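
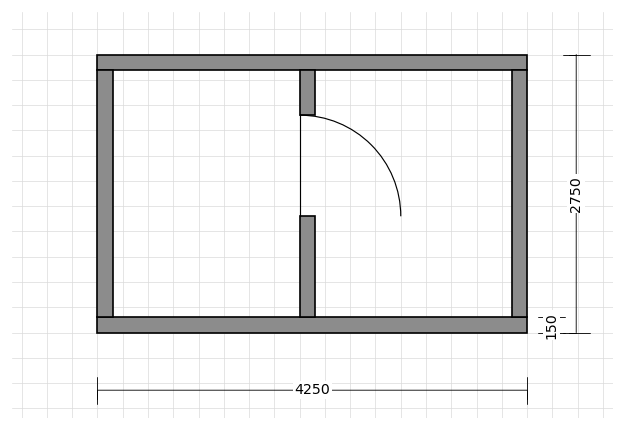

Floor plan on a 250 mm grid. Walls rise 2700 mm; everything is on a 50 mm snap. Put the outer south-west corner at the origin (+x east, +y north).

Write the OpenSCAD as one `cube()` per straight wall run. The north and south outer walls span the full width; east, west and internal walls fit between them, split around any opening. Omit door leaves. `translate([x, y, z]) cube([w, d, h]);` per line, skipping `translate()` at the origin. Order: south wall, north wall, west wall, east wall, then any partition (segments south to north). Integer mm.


cube([4250, 150, 2700]);
translate([0, 2600, 0]) cube([4250, 150, 2700]);
translate([0, 150, 0]) cube([150, 2450, 2700]);
translate([4100, 150, 0]) cube([150, 2450, 2700]);
translate([2000, 150, 0]) cube([150, 1000, 2700]);
translate([2000, 2150, 0]) cube([150, 450, 2700]);


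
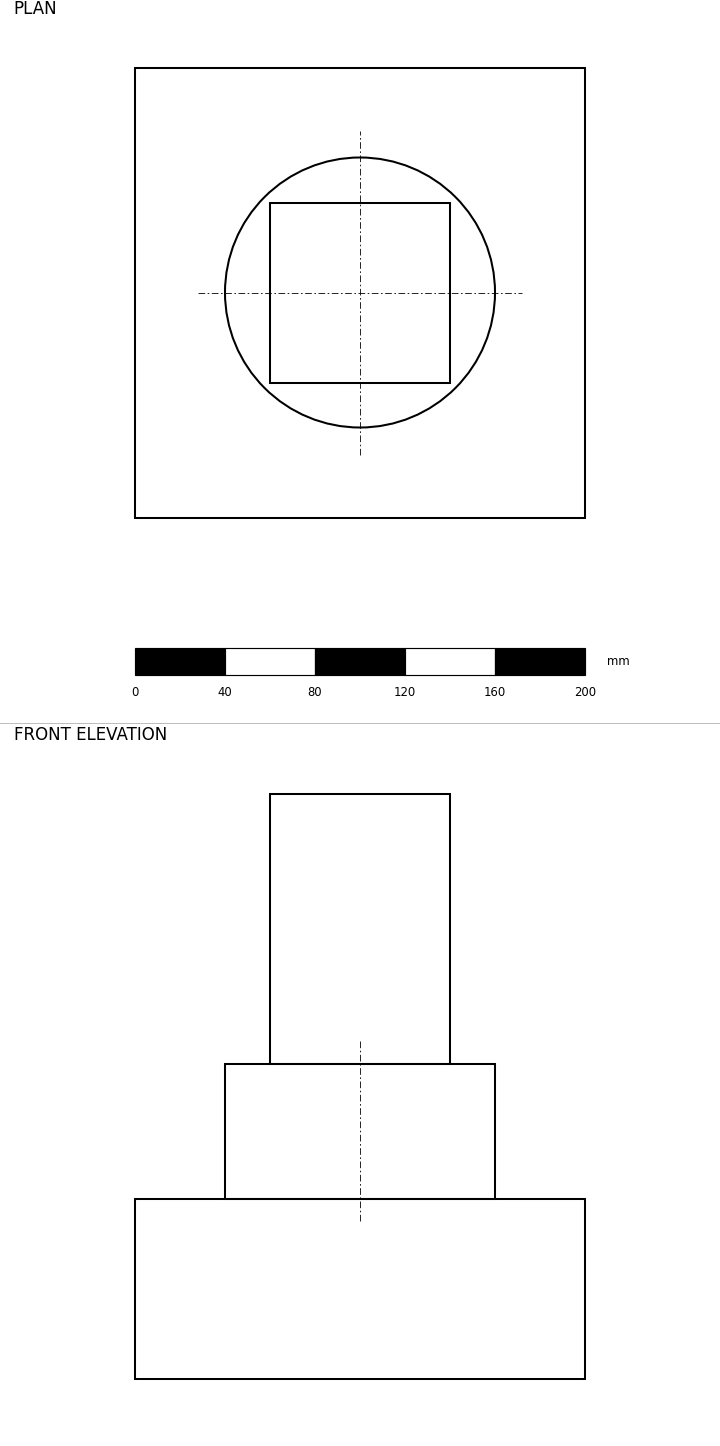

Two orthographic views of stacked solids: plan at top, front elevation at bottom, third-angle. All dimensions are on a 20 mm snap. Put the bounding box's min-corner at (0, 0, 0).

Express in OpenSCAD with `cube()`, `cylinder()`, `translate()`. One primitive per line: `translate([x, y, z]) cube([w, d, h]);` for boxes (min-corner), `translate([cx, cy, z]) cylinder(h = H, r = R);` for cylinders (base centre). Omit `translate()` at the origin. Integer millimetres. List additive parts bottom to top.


cube([200, 200, 80]);
translate([100, 100, 80]) cylinder(h = 60, r = 60);
translate([60, 60, 140]) cube([80, 80, 120]);


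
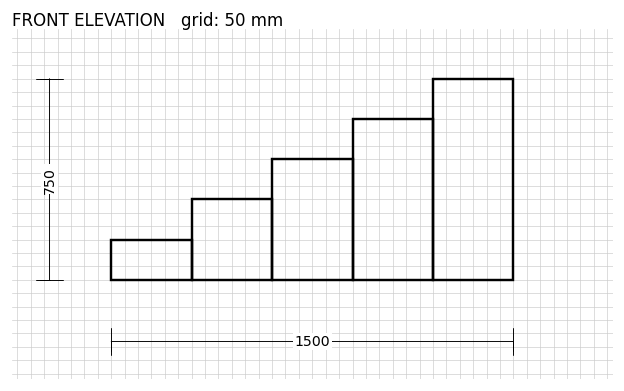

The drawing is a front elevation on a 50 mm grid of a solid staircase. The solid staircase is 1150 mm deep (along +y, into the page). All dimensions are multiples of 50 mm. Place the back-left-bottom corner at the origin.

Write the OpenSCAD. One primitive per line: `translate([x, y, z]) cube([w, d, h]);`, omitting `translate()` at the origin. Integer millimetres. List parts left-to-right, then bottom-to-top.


cube([300, 1150, 150]);
translate([300, 0, 0]) cube([300, 1150, 300]);
translate([600, 0, 0]) cube([300, 1150, 450]);
translate([900, 0, 0]) cube([300, 1150, 600]);
translate([1200, 0, 0]) cube([300, 1150, 750]);


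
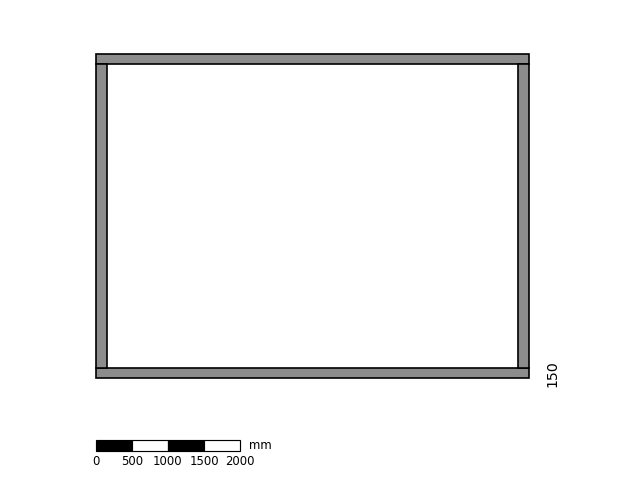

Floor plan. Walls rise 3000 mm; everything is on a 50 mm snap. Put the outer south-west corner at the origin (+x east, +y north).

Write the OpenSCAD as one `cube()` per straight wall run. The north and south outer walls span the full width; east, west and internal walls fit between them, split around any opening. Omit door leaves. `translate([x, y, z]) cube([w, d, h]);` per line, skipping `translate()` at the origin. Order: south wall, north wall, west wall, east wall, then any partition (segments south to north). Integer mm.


cube([6000, 150, 3000]);
translate([0, 4350, 0]) cube([6000, 150, 3000]);
translate([0, 150, 0]) cube([150, 4200, 3000]);
translate([5850, 150, 0]) cube([150, 4200, 3000]);


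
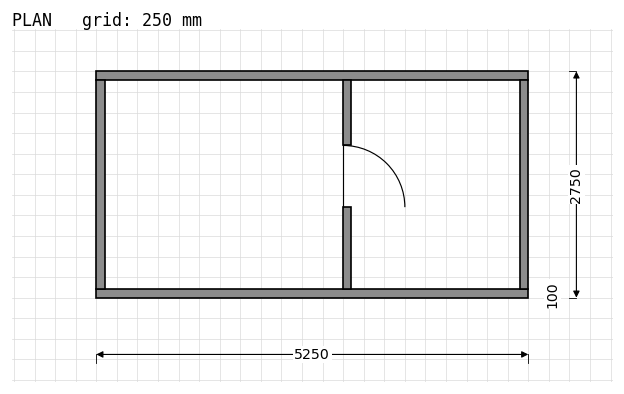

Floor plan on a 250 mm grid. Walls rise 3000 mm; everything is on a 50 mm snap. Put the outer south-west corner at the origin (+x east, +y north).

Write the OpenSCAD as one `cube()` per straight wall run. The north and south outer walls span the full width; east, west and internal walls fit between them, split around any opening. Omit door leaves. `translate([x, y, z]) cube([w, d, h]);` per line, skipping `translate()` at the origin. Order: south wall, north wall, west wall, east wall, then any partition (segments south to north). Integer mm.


cube([5250, 100, 3000]);
translate([0, 2650, 0]) cube([5250, 100, 3000]);
translate([0, 100, 0]) cube([100, 2550, 3000]);
translate([5150, 100, 0]) cube([100, 2550, 3000]);
translate([3000, 100, 0]) cube([100, 1000, 3000]);
translate([3000, 1850, 0]) cube([100, 800, 3000]);


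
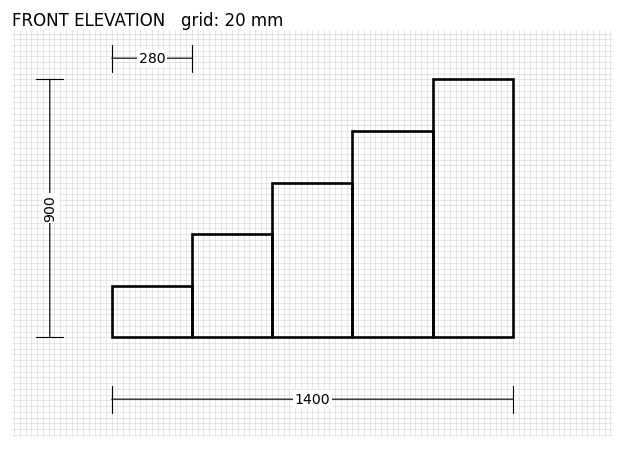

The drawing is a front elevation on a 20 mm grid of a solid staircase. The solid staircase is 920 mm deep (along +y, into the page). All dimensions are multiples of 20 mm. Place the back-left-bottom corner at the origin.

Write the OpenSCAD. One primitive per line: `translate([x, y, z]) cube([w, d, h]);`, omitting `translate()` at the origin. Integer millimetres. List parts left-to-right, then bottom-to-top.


cube([280, 920, 180]);
translate([280, 0, 0]) cube([280, 920, 360]);
translate([560, 0, 0]) cube([280, 920, 540]);
translate([840, 0, 0]) cube([280, 920, 720]);
translate([1120, 0, 0]) cube([280, 920, 900]);


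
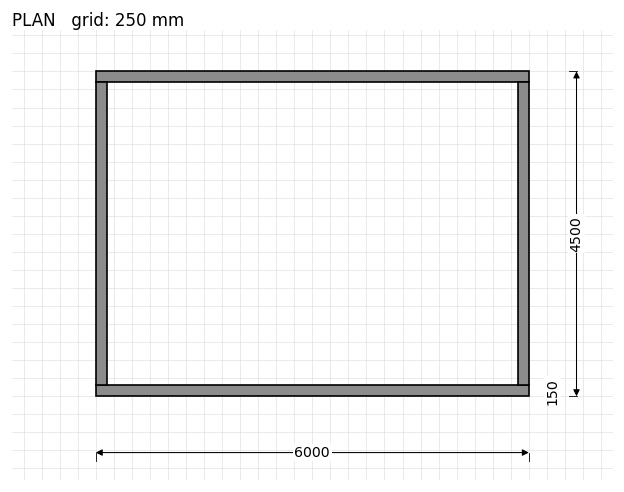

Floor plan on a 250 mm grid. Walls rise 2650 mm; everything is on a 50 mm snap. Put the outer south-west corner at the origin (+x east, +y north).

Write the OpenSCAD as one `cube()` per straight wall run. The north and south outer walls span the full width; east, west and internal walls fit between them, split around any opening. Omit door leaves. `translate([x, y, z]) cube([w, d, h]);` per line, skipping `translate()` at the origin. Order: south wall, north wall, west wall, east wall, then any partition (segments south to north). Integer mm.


cube([6000, 150, 2650]);
translate([0, 4350, 0]) cube([6000, 150, 2650]);
translate([0, 150, 0]) cube([150, 4200, 2650]);
translate([5850, 150, 0]) cube([150, 4200, 2650]);


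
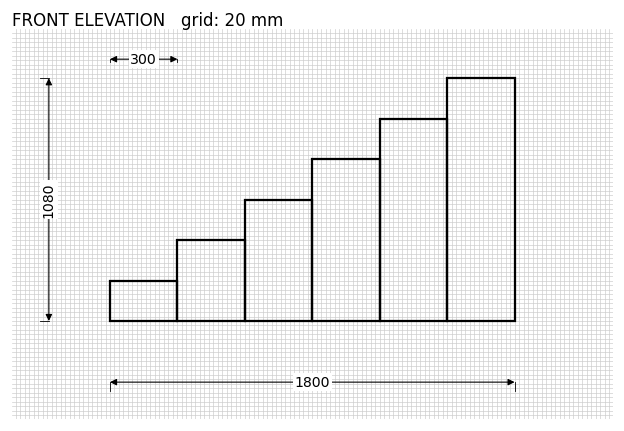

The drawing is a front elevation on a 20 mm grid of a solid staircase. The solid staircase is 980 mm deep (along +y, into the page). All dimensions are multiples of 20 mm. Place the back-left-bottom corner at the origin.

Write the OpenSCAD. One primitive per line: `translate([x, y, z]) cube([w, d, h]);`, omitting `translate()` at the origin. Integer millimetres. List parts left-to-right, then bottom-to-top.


cube([300, 980, 180]);
translate([300, 0, 0]) cube([300, 980, 360]);
translate([600, 0, 0]) cube([300, 980, 540]);
translate([900, 0, 0]) cube([300, 980, 720]);
translate([1200, 0, 0]) cube([300, 980, 900]);
translate([1500, 0, 0]) cube([300, 980, 1080]);


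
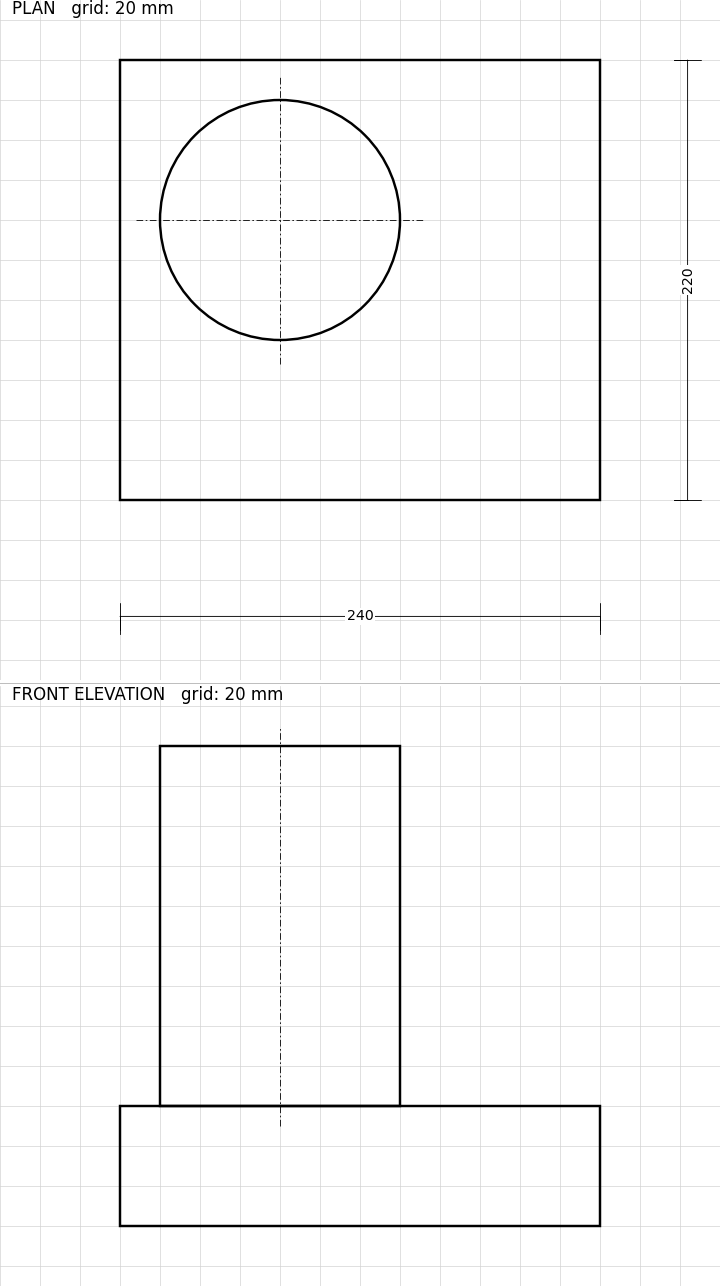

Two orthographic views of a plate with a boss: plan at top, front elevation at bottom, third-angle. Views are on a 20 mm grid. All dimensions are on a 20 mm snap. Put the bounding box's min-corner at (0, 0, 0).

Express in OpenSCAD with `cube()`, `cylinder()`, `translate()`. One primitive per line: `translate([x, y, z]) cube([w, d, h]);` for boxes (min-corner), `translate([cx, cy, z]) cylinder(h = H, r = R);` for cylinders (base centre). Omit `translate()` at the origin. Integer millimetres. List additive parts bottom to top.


cube([240, 220, 60]);
translate([80, 140, 60]) cylinder(h = 180, r = 60);


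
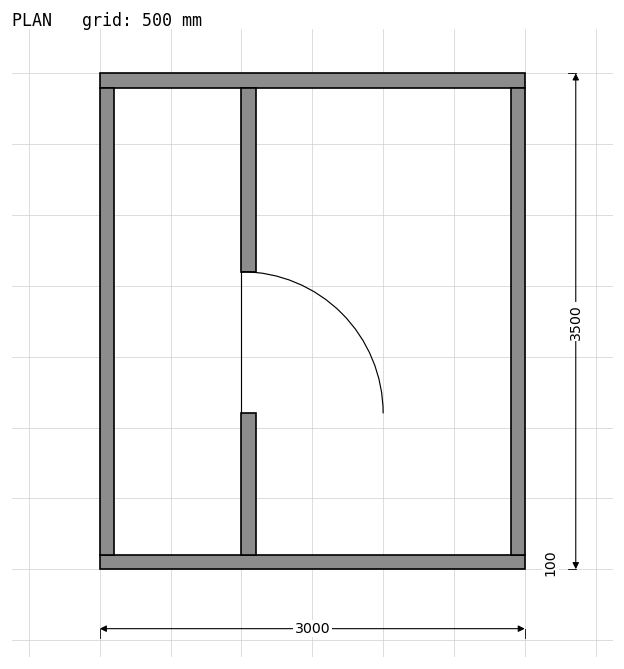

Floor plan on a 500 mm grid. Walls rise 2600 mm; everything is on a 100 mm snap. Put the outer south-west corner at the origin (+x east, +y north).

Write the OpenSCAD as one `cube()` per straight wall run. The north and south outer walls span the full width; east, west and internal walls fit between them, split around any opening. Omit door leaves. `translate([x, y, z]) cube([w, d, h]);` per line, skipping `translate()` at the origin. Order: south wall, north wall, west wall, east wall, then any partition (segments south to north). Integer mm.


cube([3000, 100, 2600]);
translate([0, 3400, 0]) cube([3000, 100, 2600]);
translate([0, 100, 0]) cube([100, 3300, 2600]);
translate([2900, 100, 0]) cube([100, 3300, 2600]);
translate([1000, 100, 0]) cube([100, 1000, 2600]);
translate([1000, 2100, 0]) cube([100, 1300, 2600]);


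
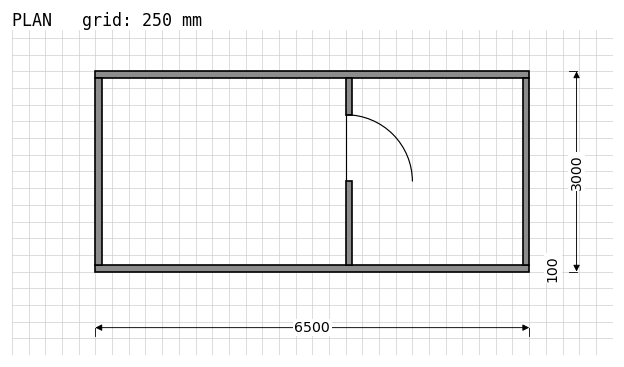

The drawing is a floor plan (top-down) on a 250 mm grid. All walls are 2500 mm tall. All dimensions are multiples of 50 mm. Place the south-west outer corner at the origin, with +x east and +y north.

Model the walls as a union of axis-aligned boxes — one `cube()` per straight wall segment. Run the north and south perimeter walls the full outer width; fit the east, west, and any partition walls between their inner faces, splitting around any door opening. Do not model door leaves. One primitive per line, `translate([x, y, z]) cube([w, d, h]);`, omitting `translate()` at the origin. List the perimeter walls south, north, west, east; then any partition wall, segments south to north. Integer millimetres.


cube([6500, 100, 2500]);
translate([0, 2900, 0]) cube([6500, 100, 2500]);
translate([0, 100, 0]) cube([100, 2800, 2500]);
translate([6400, 100, 0]) cube([100, 2800, 2500]);
translate([3750, 100, 0]) cube([100, 1250, 2500]);
translate([3750, 2350, 0]) cube([100, 550, 2500]);


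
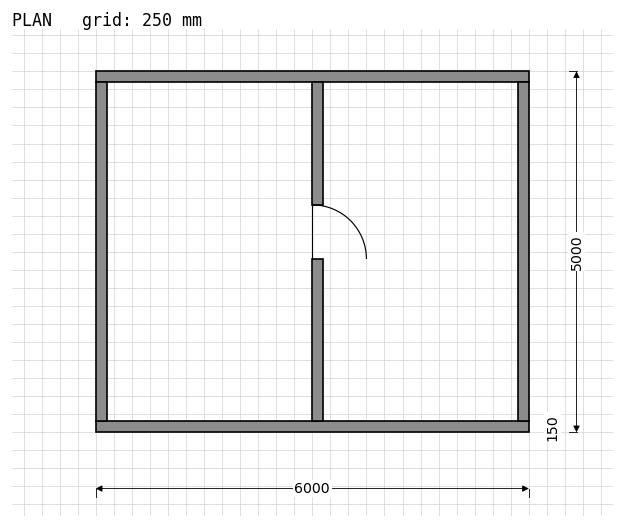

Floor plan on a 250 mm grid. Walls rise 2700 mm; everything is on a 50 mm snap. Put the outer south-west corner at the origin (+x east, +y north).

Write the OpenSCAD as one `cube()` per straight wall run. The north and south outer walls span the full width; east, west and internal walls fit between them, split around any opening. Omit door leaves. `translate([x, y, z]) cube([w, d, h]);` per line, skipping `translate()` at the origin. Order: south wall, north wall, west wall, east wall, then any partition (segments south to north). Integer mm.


cube([6000, 150, 2700]);
translate([0, 4850, 0]) cube([6000, 150, 2700]);
translate([0, 150, 0]) cube([150, 4700, 2700]);
translate([5850, 150, 0]) cube([150, 4700, 2700]);
translate([3000, 150, 0]) cube([150, 2250, 2700]);
translate([3000, 3150, 0]) cube([150, 1700, 2700]);


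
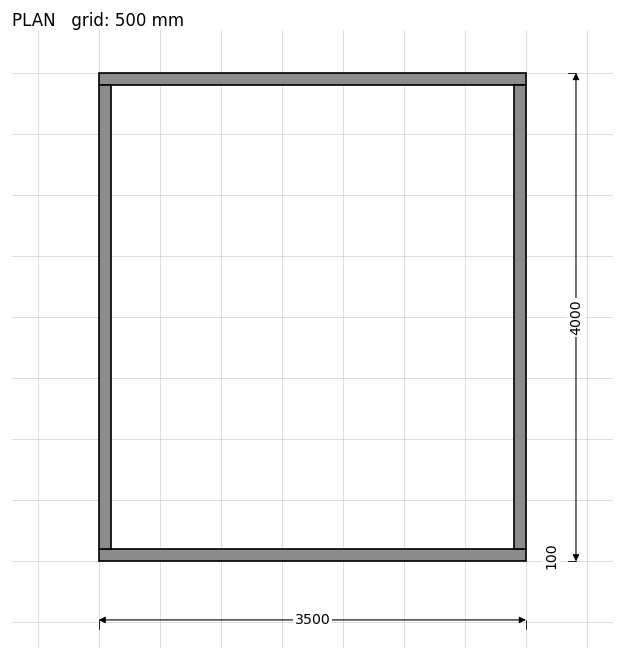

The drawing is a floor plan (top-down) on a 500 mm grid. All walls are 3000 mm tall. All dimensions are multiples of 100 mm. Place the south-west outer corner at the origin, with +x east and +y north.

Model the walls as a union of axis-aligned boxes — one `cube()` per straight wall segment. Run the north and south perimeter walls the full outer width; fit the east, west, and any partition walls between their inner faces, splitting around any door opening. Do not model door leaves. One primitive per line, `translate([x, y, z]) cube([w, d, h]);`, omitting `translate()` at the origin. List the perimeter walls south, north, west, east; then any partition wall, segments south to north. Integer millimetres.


cube([3500, 100, 3000]);
translate([0, 3900, 0]) cube([3500, 100, 3000]);
translate([0, 100, 0]) cube([100, 3800, 3000]);
translate([3400, 100, 0]) cube([100, 3800, 3000]);


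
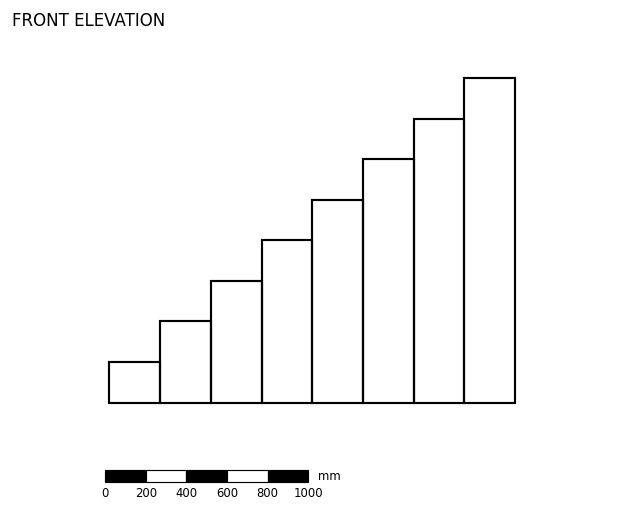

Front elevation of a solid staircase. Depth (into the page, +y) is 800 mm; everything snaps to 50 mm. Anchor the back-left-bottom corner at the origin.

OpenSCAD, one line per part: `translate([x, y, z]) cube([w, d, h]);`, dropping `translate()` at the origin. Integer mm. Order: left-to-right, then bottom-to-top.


cube([250, 800, 200]);
translate([250, 0, 0]) cube([250, 800, 400]);
translate([500, 0, 0]) cube([250, 800, 600]);
translate([750, 0, 0]) cube([250, 800, 800]);
translate([1000, 0, 0]) cube([250, 800, 1000]);
translate([1250, 0, 0]) cube([250, 800, 1200]);
translate([1500, 0, 0]) cube([250, 800, 1400]);
translate([1750, 0, 0]) cube([250, 800, 1600]);


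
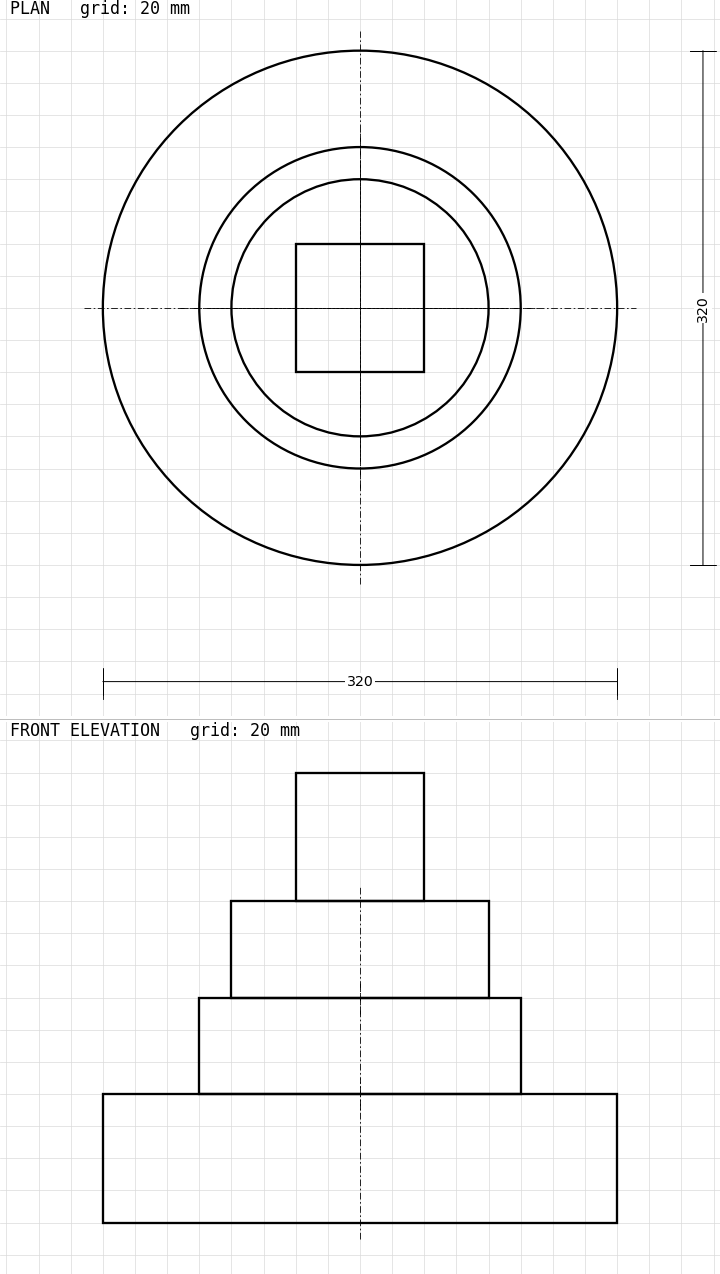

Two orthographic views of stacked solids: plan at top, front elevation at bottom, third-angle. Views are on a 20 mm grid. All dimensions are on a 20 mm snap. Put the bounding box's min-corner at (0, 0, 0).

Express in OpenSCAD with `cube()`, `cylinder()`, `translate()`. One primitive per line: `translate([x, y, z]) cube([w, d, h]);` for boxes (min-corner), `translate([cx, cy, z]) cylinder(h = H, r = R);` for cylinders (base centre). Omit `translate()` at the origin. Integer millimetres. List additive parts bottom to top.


translate([160, 160, 0]) cylinder(h = 80, r = 160);
translate([160, 160, 80]) cylinder(h = 60, r = 100);
translate([160, 160, 140]) cylinder(h = 60, r = 80);
translate([120, 120, 200]) cube([80, 80, 80]);


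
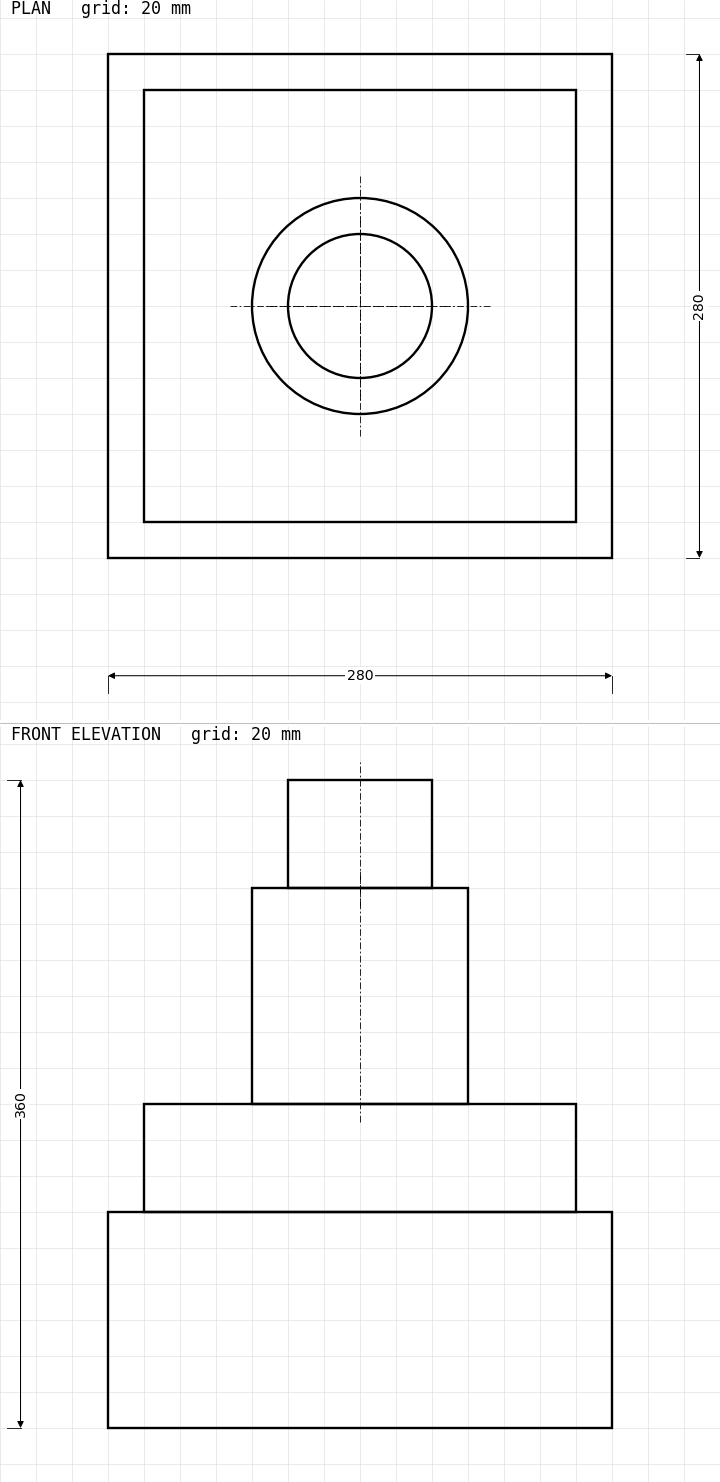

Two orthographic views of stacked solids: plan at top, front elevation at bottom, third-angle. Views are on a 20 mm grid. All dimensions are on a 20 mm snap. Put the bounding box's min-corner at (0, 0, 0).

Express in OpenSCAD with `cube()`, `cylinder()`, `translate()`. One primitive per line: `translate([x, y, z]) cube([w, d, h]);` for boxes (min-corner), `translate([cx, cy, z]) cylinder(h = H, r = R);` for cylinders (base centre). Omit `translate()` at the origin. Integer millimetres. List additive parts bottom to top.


cube([280, 280, 120]);
translate([20, 20, 120]) cube([240, 240, 60]);
translate([140, 140, 180]) cylinder(h = 120, r = 60);
translate([140, 140, 300]) cylinder(h = 60, r = 40);


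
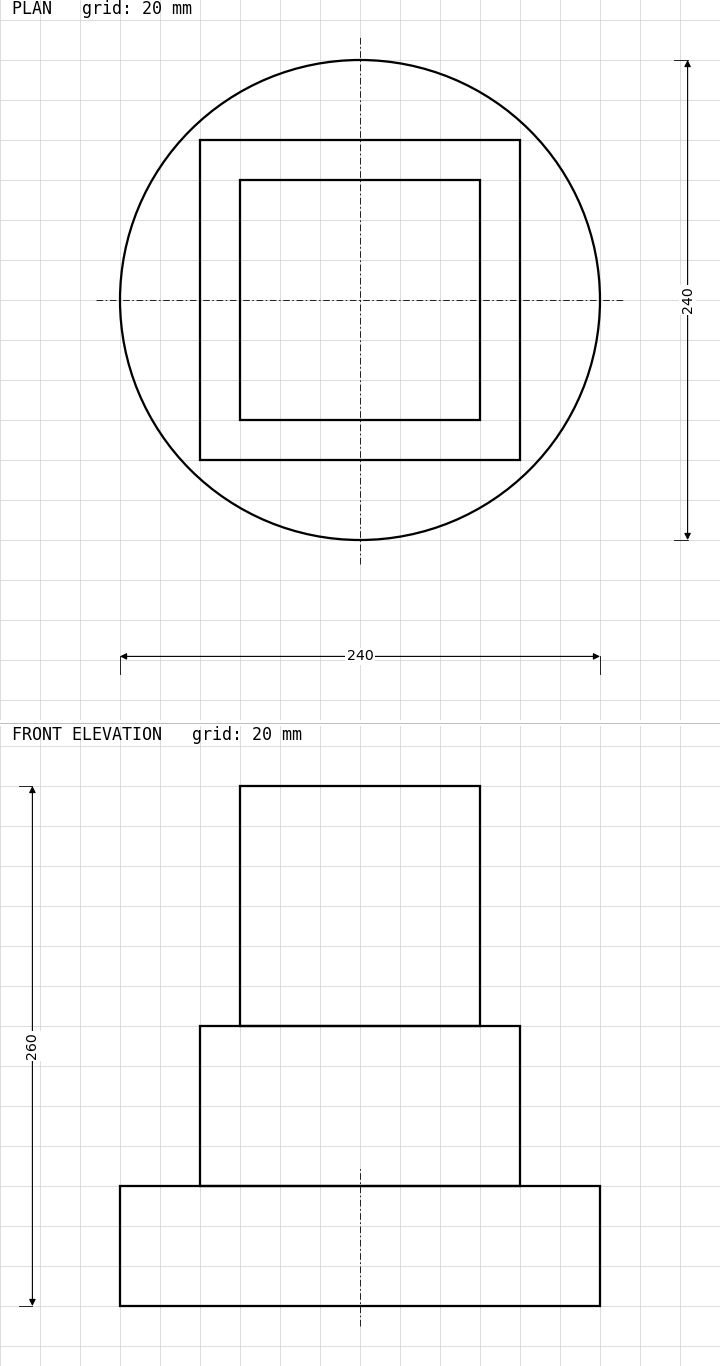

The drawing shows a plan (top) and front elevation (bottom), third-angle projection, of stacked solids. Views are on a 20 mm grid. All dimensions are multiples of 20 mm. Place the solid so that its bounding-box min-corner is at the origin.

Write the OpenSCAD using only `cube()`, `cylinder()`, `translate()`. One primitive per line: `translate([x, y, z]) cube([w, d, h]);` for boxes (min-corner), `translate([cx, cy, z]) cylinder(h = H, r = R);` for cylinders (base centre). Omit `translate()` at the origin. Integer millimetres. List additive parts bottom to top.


translate([120, 120, 0]) cylinder(h = 60, r = 120);
translate([40, 40, 60]) cube([160, 160, 80]);
translate([60, 60, 140]) cube([120, 120, 120]);


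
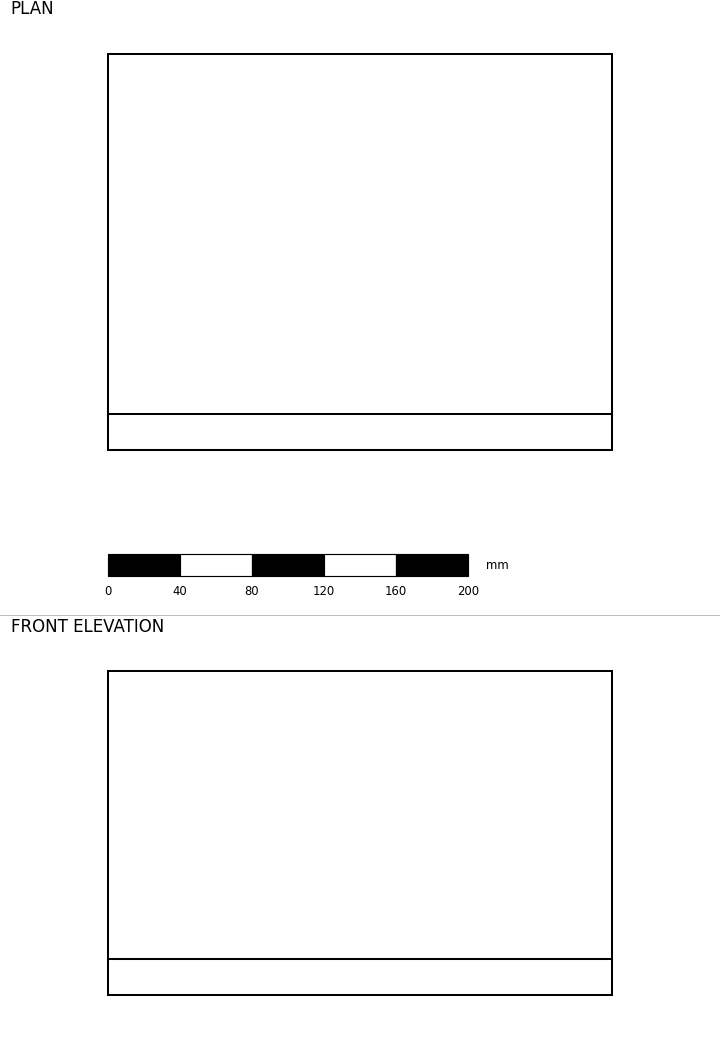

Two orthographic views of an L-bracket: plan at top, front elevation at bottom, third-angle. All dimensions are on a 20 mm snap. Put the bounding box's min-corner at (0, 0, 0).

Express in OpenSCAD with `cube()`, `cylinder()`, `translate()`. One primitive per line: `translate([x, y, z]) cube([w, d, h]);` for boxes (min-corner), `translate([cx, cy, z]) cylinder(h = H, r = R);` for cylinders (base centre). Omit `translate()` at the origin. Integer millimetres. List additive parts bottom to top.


cube([280, 220, 20]);
translate([0, 0, 20]) cube([280, 20, 160]);


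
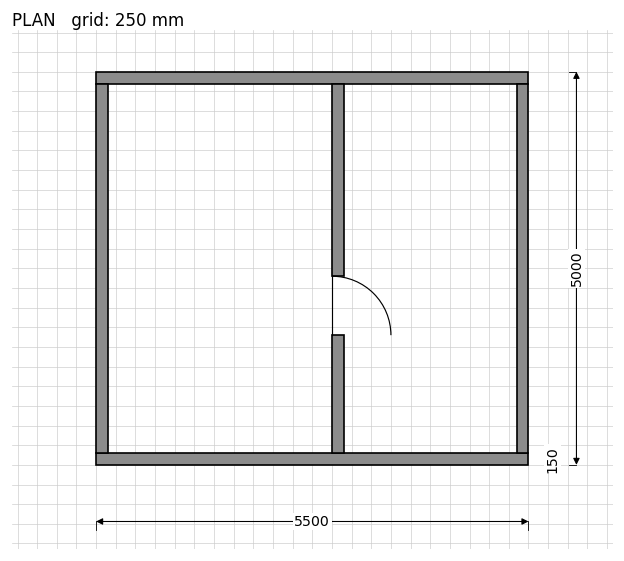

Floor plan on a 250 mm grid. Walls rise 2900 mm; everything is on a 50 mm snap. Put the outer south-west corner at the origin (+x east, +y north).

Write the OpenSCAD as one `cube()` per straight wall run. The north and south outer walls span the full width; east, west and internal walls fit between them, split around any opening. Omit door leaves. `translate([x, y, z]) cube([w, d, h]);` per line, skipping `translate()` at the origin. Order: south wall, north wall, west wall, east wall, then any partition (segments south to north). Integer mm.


cube([5500, 150, 2900]);
translate([0, 4850, 0]) cube([5500, 150, 2900]);
translate([0, 150, 0]) cube([150, 4700, 2900]);
translate([5350, 150, 0]) cube([150, 4700, 2900]);
translate([3000, 150, 0]) cube([150, 1500, 2900]);
translate([3000, 2400, 0]) cube([150, 2450, 2900]);


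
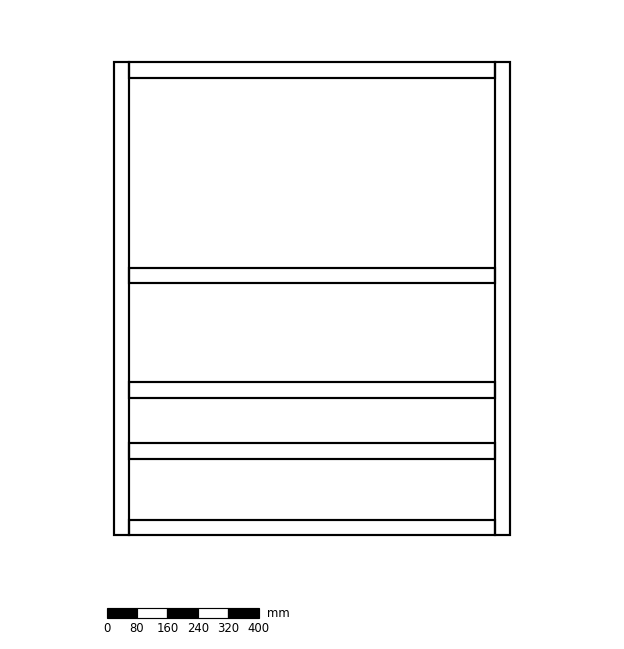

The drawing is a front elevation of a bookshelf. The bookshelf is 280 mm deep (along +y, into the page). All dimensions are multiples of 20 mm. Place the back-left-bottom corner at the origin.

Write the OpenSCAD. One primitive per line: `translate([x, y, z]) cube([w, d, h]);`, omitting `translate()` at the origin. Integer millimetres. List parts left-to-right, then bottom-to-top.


cube([40, 280, 1240]);
translate([40, 0, 0]) cube([960, 280, 40]);
translate([40, 0, 200]) cube([960, 280, 40]);
translate([40, 0, 360]) cube([960, 280, 40]);
translate([40, 0, 660]) cube([960, 280, 40]);
translate([40, 0, 1200]) cube([960, 280, 40]);
translate([1000, 0, 0]) cube([40, 280, 1240]);


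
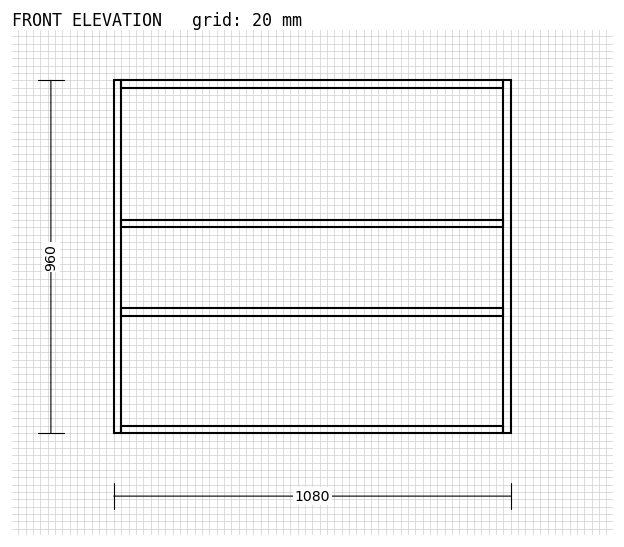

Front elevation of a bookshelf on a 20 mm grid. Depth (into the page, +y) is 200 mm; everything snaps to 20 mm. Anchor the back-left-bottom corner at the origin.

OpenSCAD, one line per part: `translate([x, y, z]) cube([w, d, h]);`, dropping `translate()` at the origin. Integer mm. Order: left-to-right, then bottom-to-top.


cube([20, 200, 960]);
translate([20, 0, 0]) cube([1040, 200, 20]);
translate([20, 0, 320]) cube([1040, 200, 20]);
translate([20, 0, 560]) cube([1040, 200, 20]);
translate([20, 0, 940]) cube([1040, 200, 20]);
translate([1060, 0, 0]) cube([20, 200, 960]);


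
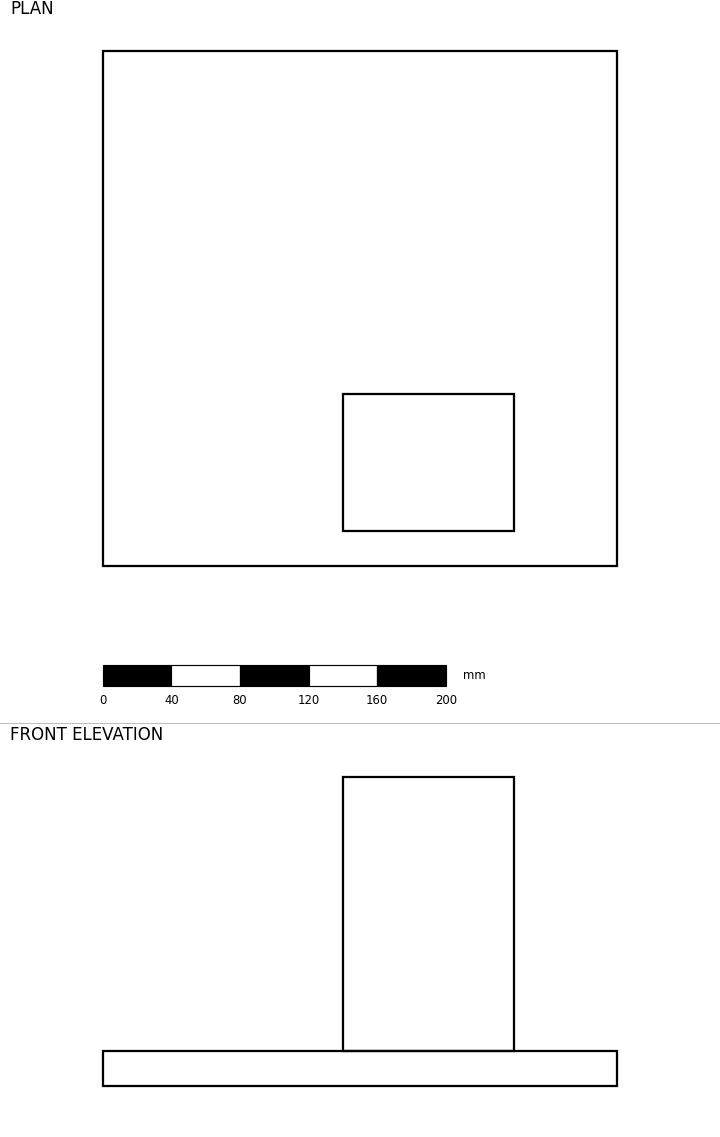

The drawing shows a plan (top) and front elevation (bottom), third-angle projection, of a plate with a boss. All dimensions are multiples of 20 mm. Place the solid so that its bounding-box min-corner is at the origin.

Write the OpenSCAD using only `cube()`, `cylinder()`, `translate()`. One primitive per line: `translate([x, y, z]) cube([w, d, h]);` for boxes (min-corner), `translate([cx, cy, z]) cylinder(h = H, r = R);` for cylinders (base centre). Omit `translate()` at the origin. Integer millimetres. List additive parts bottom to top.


cube([300, 300, 20]);
translate([140, 20, 20]) cube([100, 80, 160]);


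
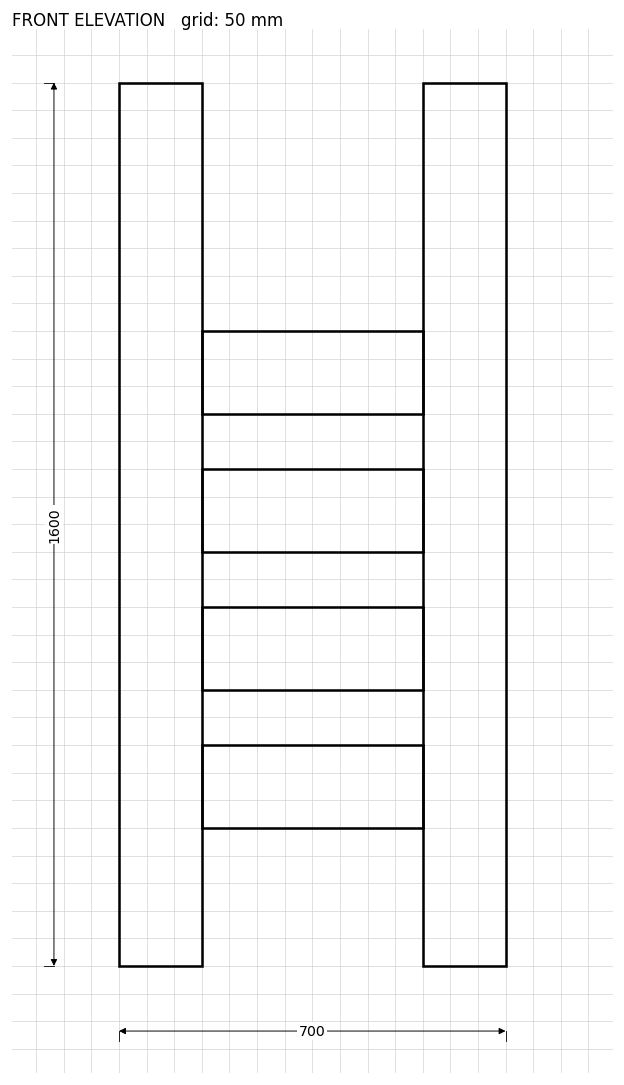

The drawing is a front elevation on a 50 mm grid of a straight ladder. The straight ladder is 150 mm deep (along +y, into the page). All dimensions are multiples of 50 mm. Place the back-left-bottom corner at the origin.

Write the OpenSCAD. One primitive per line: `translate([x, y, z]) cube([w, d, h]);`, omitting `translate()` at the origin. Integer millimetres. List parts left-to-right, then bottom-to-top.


cube([150, 150, 1600]);
translate([150, 0, 250]) cube([400, 150, 150]);
translate([150, 0, 500]) cube([400, 150, 150]);
translate([150, 0, 750]) cube([400, 150, 150]);
translate([150, 0, 1000]) cube([400, 150, 150]);
translate([550, 0, 0]) cube([150, 150, 1600]);


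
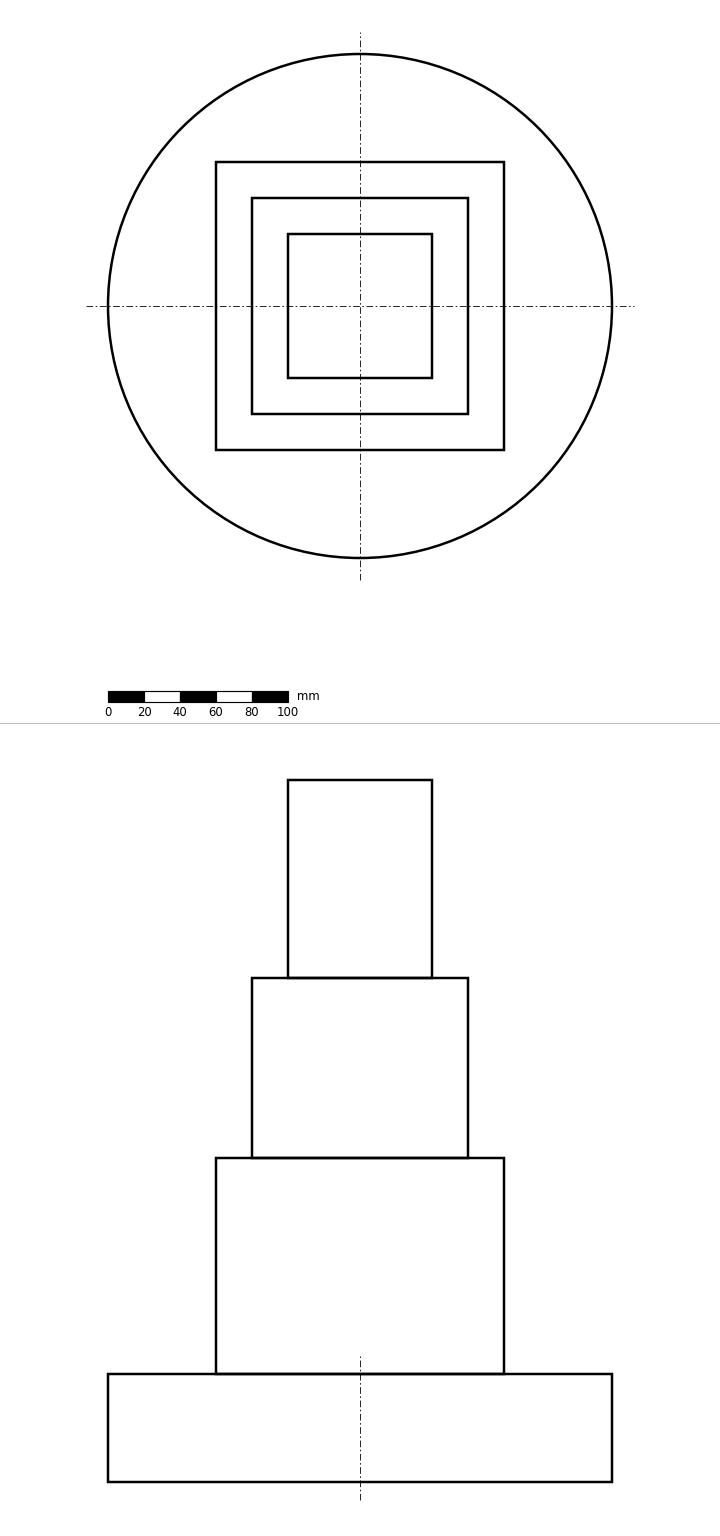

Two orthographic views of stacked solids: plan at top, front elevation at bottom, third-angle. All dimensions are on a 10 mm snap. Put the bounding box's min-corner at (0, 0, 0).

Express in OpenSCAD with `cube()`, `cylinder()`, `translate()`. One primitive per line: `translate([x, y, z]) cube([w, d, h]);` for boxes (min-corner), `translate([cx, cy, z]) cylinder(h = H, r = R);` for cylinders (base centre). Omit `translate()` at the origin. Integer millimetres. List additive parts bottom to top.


translate([140, 140, 0]) cylinder(h = 60, r = 140);
translate([60, 60, 60]) cube([160, 160, 120]);
translate([80, 80, 180]) cube([120, 120, 100]);
translate([100, 100, 280]) cube([80, 80, 110]);


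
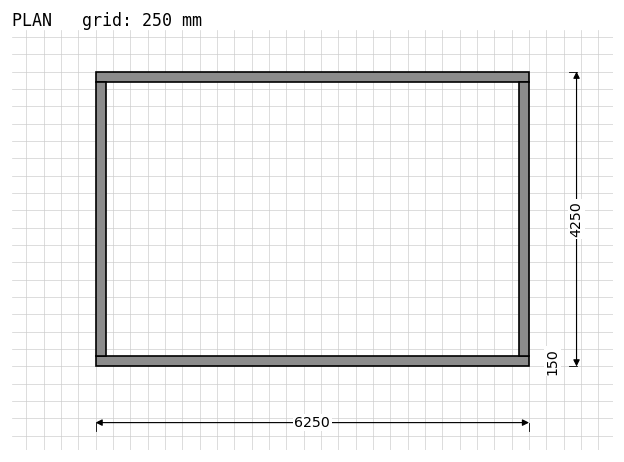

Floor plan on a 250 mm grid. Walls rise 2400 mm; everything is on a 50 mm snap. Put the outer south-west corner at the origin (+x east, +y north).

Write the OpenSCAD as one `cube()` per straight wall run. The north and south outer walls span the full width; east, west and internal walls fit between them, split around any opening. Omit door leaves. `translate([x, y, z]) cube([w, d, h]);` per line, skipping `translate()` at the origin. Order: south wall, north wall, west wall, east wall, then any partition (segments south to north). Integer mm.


cube([6250, 150, 2400]);
translate([0, 4100, 0]) cube([6250, 150, 2400]);
translate([0, 150, 0]) cube([150, 3950, 2400]);
translate([6100, 150, 0]) cube([150, 3950, 2400]);


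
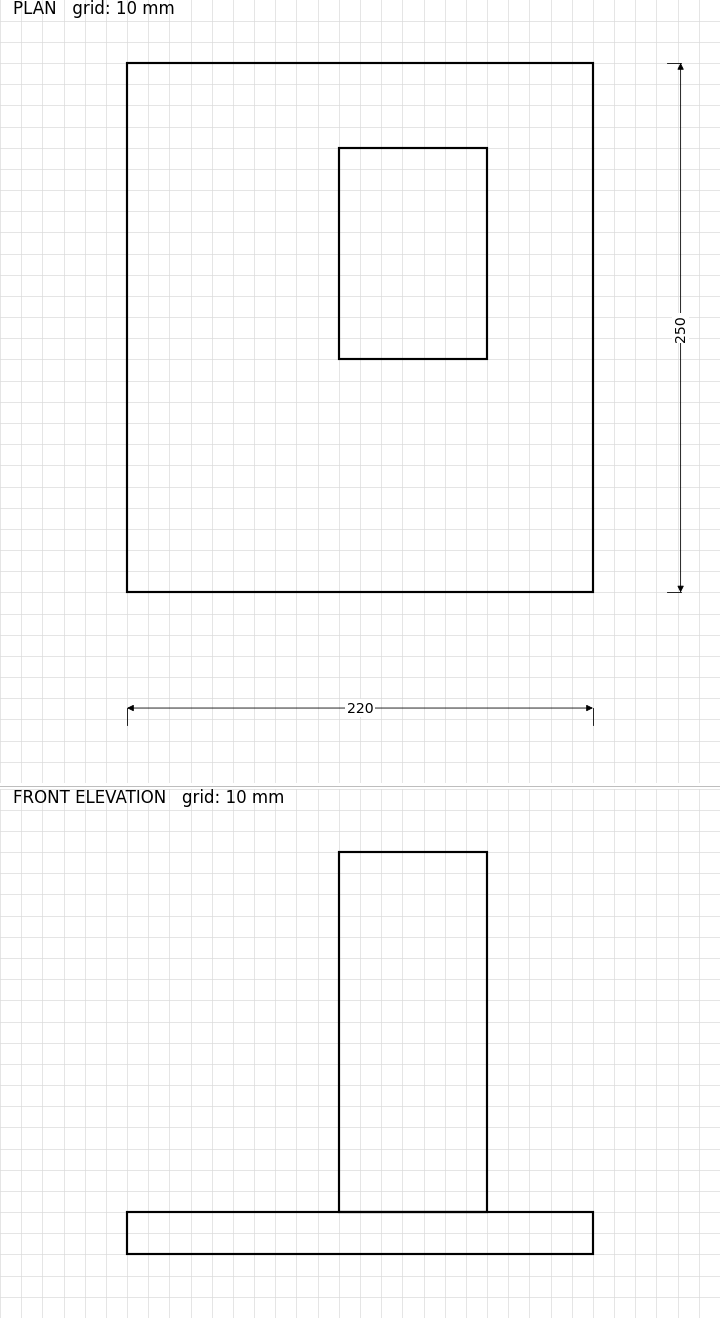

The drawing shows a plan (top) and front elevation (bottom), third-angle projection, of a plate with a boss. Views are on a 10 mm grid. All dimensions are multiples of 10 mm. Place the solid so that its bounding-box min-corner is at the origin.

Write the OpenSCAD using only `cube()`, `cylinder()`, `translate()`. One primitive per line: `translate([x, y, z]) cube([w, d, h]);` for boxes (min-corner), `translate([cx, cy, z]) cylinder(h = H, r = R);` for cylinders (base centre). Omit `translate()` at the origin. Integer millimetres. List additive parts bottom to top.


cube([220, 250, 20]);
translate([100, 110, 20]) cube([70, 100, 170]);


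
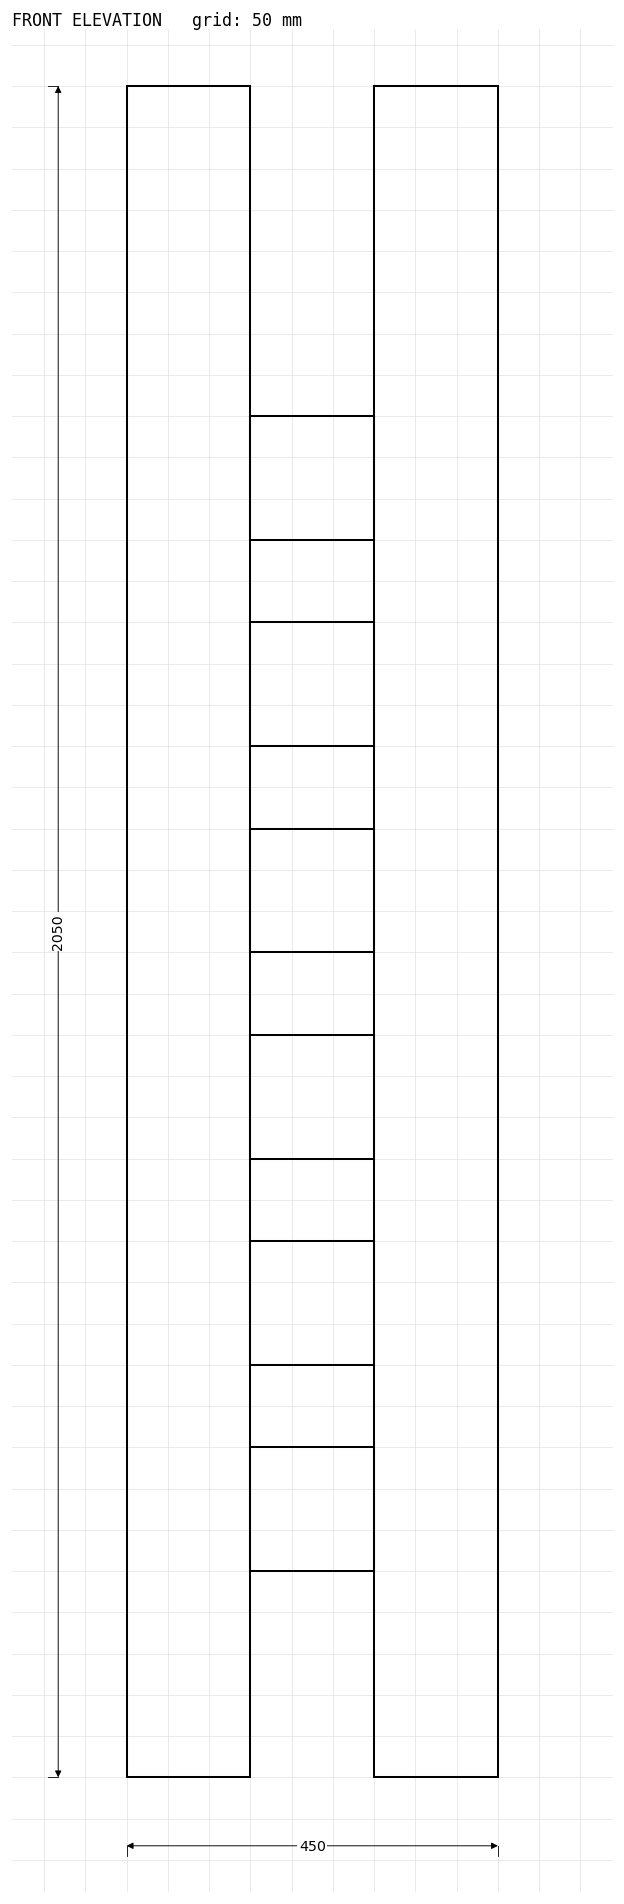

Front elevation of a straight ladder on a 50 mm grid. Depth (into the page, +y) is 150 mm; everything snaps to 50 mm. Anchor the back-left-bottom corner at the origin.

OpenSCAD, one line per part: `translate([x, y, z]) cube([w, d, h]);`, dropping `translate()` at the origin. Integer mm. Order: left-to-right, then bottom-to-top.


cube([150, 150, 2050]);
translate([150, 0, 250]) cube([150, 150, 150]);
translate([150, 0, 500]) cube([150, 150, 150]);
translate([150, 0, 750]) cube([150, 150, 150]);
translate([150, 0, 1000]) cube([150, 150, 150]);
translate([150, 0, 1250]) cube([150, 150, 150]);
translate([150, 0, 1500]) cube([150, 150, 150]);
translate([300, 0, 0]) cube([150, 150, 2050]);


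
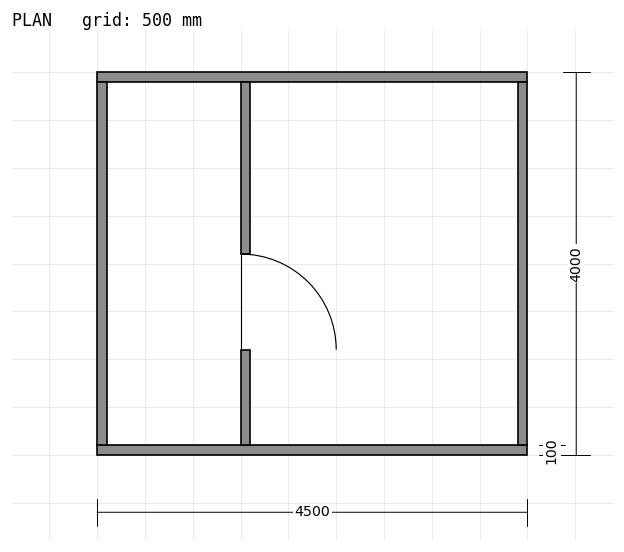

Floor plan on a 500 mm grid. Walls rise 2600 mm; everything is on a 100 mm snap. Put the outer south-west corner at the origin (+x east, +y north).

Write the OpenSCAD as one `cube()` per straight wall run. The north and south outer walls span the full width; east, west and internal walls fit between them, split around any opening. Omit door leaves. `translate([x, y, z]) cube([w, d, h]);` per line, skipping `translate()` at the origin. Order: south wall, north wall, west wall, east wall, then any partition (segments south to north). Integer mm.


cube([4500, 100, 2600]);
translate([0, 3900, 0]) cube([4500, 100, 2600]);
translate([0, 100, 0]) cube([100, 3800, 2600]);
translate([4400, 100, 0]) cube([100, 3800, 2600]);
translate([1500, 100, 0]) cube([100, 1000, 2600]);
translate([1500, 2100, 0]) cube([100, 1800, 2600]);


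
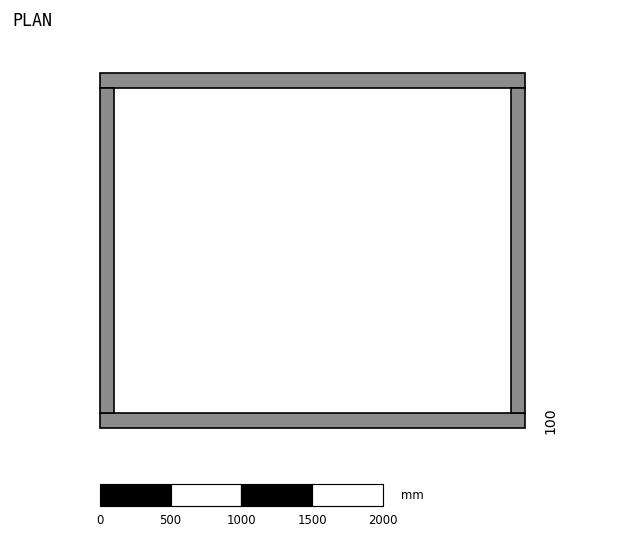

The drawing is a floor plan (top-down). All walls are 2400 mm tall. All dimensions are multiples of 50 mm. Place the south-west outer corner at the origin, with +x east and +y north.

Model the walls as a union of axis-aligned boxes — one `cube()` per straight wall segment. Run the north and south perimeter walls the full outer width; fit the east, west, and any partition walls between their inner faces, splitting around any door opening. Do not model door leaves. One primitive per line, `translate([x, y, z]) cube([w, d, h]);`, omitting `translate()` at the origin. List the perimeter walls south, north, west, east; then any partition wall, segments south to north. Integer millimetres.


cube([3000, 100, 2400]);
translate([0, 2400, 0]) cube([3000, 100, 2400]);
translate([0, 100, 0]) cube([100, 2300, 2400]);
translate([2900, 100, 0]) cube([100, 2300, 2400]);


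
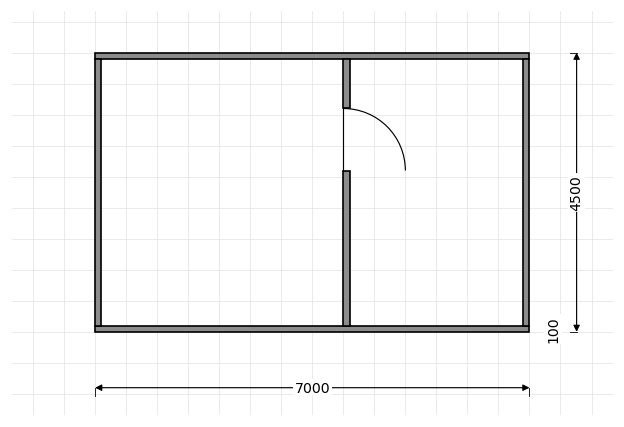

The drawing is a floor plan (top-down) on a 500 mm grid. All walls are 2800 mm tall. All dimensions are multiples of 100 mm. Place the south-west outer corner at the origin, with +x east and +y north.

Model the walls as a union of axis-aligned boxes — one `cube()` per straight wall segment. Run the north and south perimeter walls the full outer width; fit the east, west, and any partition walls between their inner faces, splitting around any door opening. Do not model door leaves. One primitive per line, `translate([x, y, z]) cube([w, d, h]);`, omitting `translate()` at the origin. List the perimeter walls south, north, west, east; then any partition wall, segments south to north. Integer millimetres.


cube([7000, 100, 2800]);
translate([0, 4400, 0]) cube([7000, 100, 2800]);
translate([0, 100, 0]) cube([100, 4300, 2800]);
translate([6900, 100, 0]) cube([100, 4300, 2800]);
translate([4000, 100, 0]) cube([100, 2500, 2800]);
translate([4000, 3600, 0]) cube([100, 800, 2800]);


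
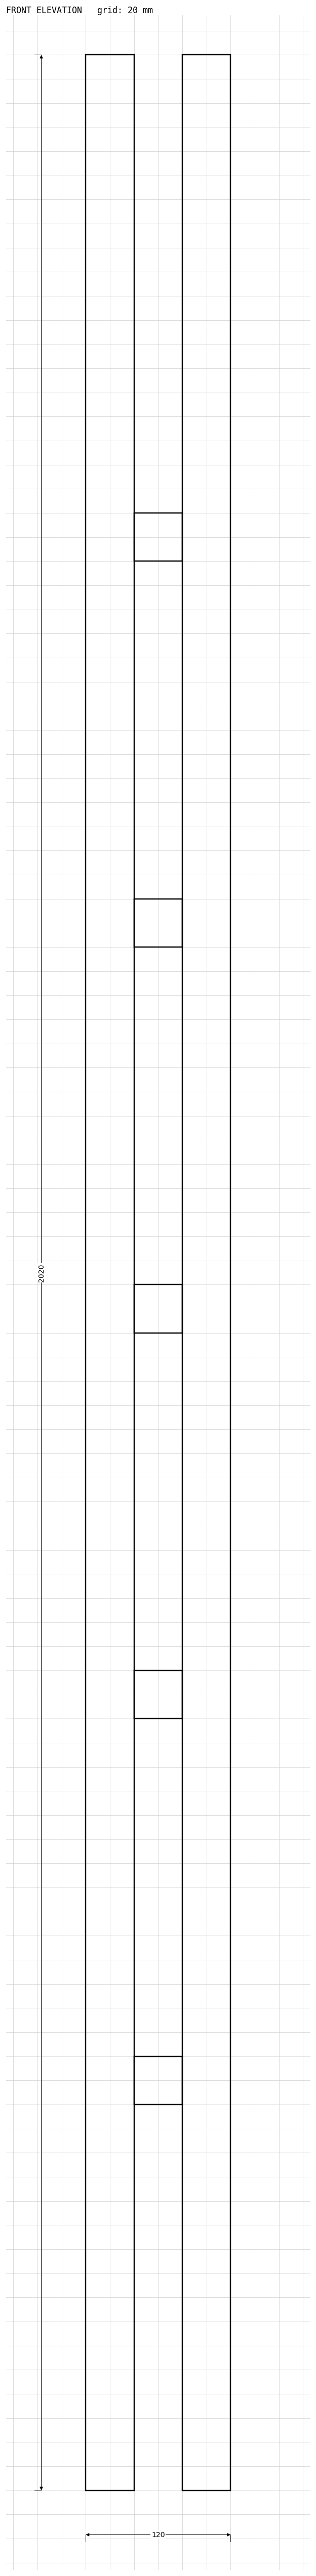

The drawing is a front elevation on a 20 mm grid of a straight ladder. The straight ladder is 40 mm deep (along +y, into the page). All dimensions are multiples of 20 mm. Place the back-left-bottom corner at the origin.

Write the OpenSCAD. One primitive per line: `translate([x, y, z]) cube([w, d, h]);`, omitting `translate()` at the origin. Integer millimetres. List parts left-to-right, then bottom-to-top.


cube([40, 40, 2020]);
translate([40, 0, 320]) cube([40, 40, 40]);
translate([40, 0, 640]) cube([40, 40, 40]);
translate([40, 0, 960]) cube([40, 40, 40]);
translate([40, 0, 1280]) cube([40, 40, 40]);
translate([40, 0, 1600]) cube([40, 40, 40]);
translate([80, 0, 0]) cube([40, 40, 2020]);


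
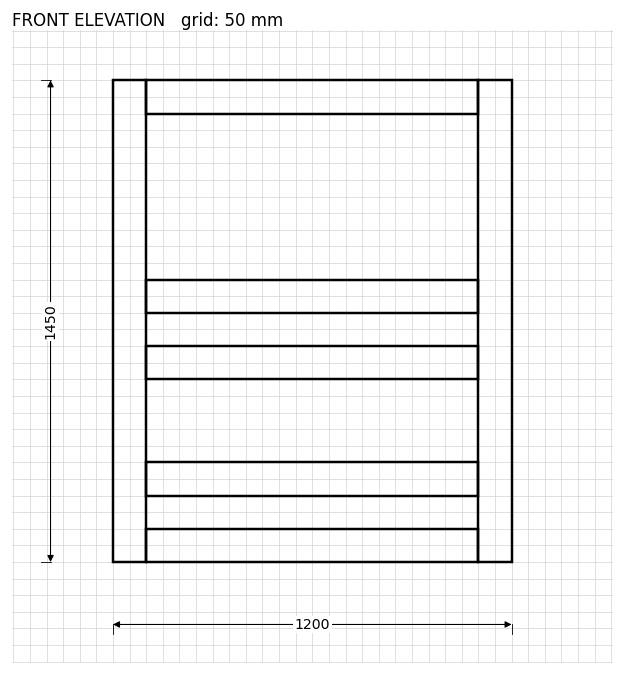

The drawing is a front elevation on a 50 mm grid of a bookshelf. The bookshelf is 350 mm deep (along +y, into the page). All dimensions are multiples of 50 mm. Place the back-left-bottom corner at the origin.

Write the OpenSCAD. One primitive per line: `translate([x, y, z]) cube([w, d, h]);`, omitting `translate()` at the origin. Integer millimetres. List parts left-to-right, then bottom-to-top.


cube([100, 350, 1450]);
translate([100, 0, 0]) cube([1000, 350, 100]);
translate([100, 0, 200]) cube([1000, 350, 100]);
translate([100, 0, 550]) cube([1000, 350, 100]);
translate([100, 0, 750]) cube([1000, 350, 100]);
translate([100, 0, 1350]) cube([1000, 350, 100]);
translate([1100, 0, 0]) cube([100, 350, 1450]);


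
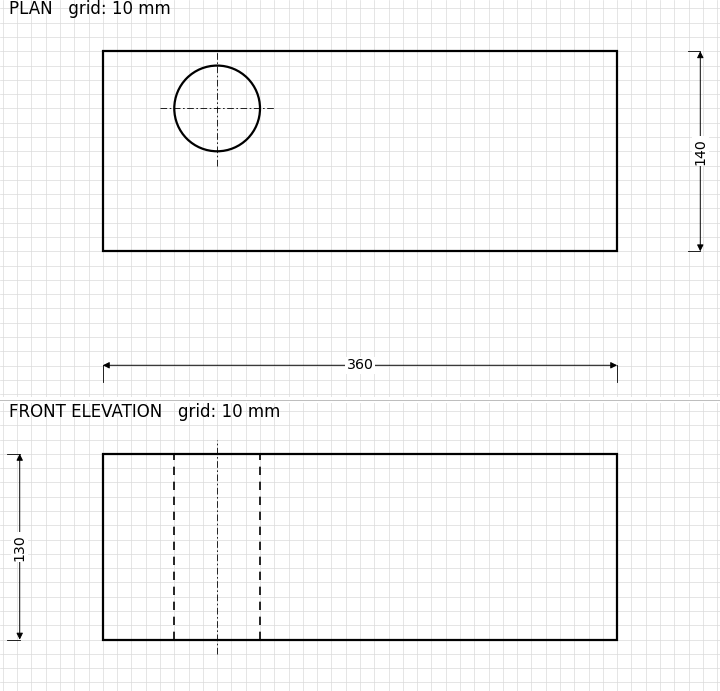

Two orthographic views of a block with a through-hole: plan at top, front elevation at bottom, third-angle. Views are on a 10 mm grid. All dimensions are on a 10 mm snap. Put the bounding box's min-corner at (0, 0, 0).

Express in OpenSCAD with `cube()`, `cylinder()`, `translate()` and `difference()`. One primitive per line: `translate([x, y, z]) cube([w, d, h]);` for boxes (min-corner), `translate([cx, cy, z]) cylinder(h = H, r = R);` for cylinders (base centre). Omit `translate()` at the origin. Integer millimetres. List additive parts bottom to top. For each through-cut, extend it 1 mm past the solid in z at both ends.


difference() {
  cube([360, 140, 130]);
  translate([80, 100, -1]) cylinder(h = 132, r = 30);
}


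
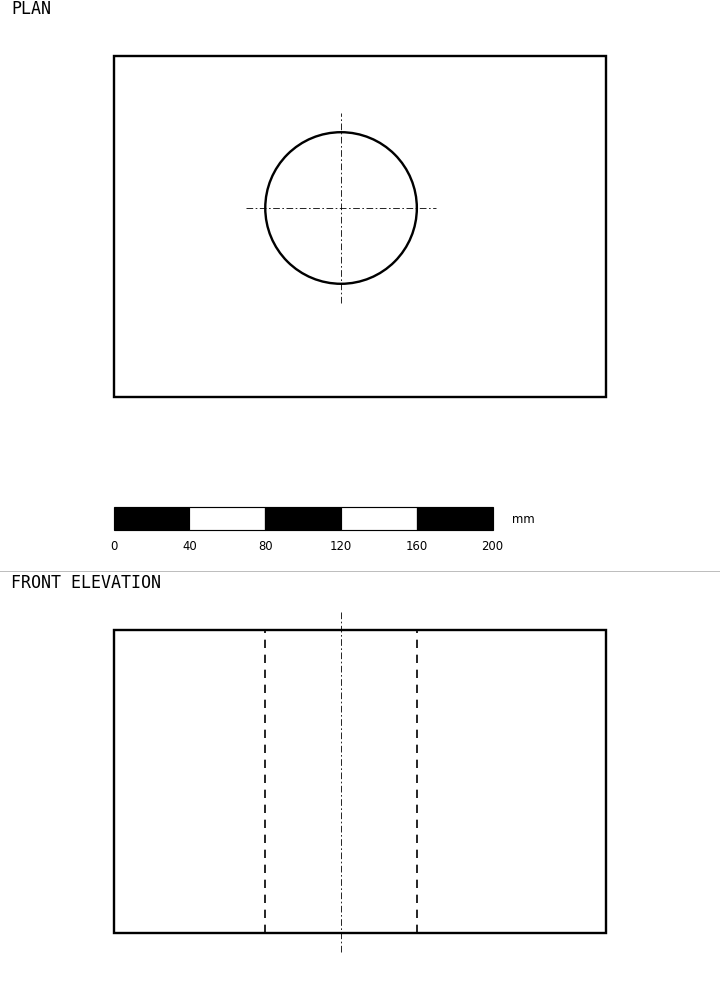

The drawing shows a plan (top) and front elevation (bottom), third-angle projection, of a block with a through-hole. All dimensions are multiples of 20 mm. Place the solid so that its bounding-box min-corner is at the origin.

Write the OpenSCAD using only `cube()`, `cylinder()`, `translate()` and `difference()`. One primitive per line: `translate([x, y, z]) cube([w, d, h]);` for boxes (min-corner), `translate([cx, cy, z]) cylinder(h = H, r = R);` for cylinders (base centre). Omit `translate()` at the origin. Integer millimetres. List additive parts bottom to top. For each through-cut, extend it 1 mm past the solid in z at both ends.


difference() {
  cube([260, 180, 160]);
  translate([120, 100, -1]) cylinder(h = 162, r = 40);
}


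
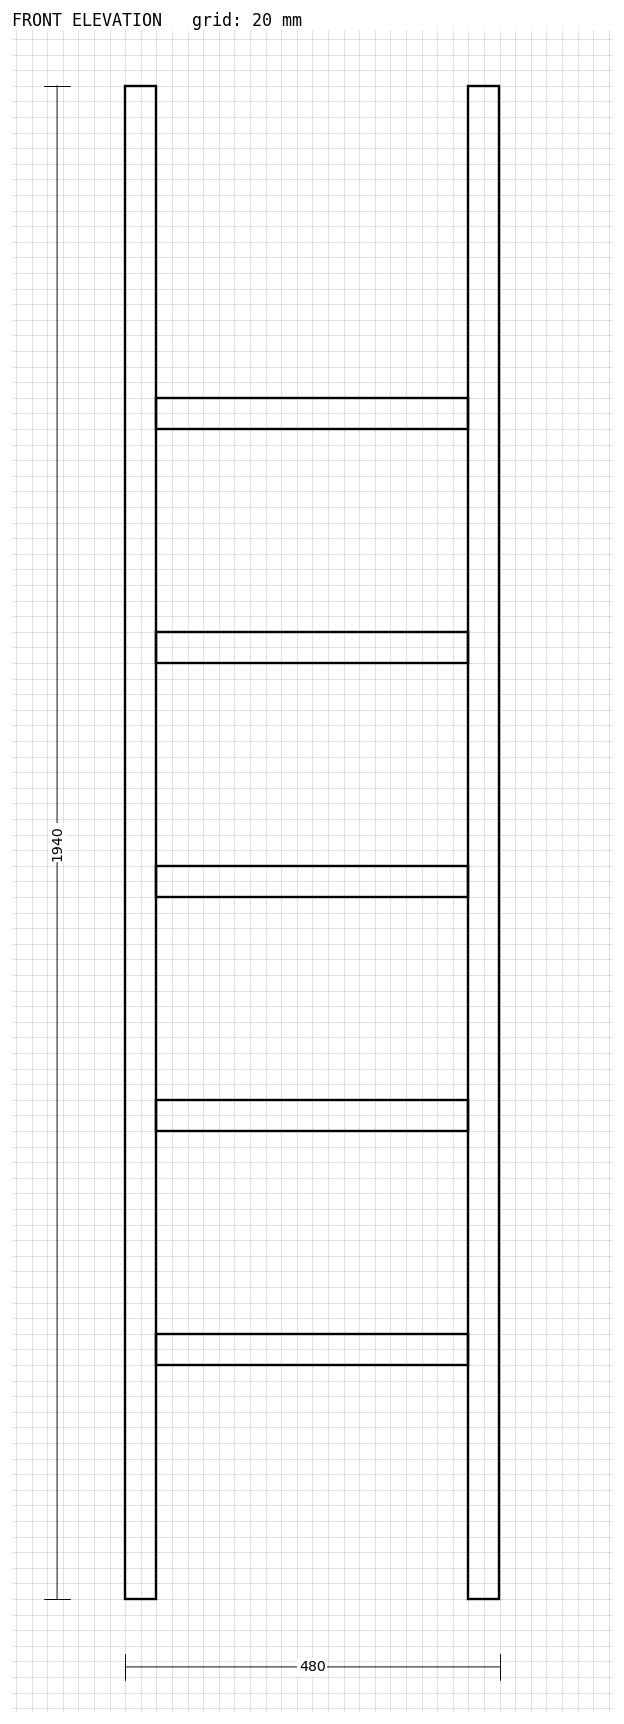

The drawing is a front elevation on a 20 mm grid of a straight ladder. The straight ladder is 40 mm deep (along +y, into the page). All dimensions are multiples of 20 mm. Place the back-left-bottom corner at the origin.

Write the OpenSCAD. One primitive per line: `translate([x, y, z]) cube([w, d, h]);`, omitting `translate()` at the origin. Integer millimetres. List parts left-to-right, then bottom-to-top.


cube([40, 40, 1940]);
translate([40, 0, 300]) cube([400, 40, 40]);
translate([40, 0, 600]) cube([400, 40, 40]);
translate([40, 0, 900]) cube([400, 40, 40]);
translate([40, 0, 1200]) cube([400, 40, 40]);
translate([40, 0, 1500]) cube([400, 40, 40]);
translate([440, 0, 0]) cube([40, 40, 1940]);


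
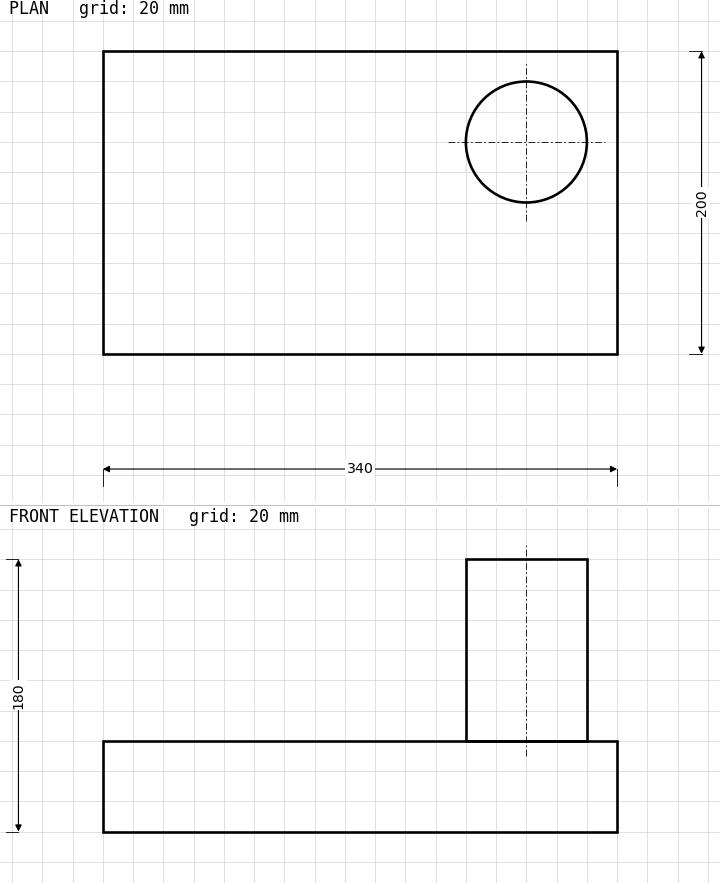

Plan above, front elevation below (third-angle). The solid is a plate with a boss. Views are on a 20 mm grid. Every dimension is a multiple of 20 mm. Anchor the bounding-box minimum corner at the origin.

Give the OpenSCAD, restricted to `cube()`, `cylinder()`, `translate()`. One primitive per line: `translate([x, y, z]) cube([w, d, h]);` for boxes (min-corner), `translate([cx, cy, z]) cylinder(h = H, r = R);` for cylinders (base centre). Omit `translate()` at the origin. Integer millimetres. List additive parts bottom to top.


cube([340, 200, 60]);
translate([280, 140, 60]) cylinder(h = 120, r = 40);


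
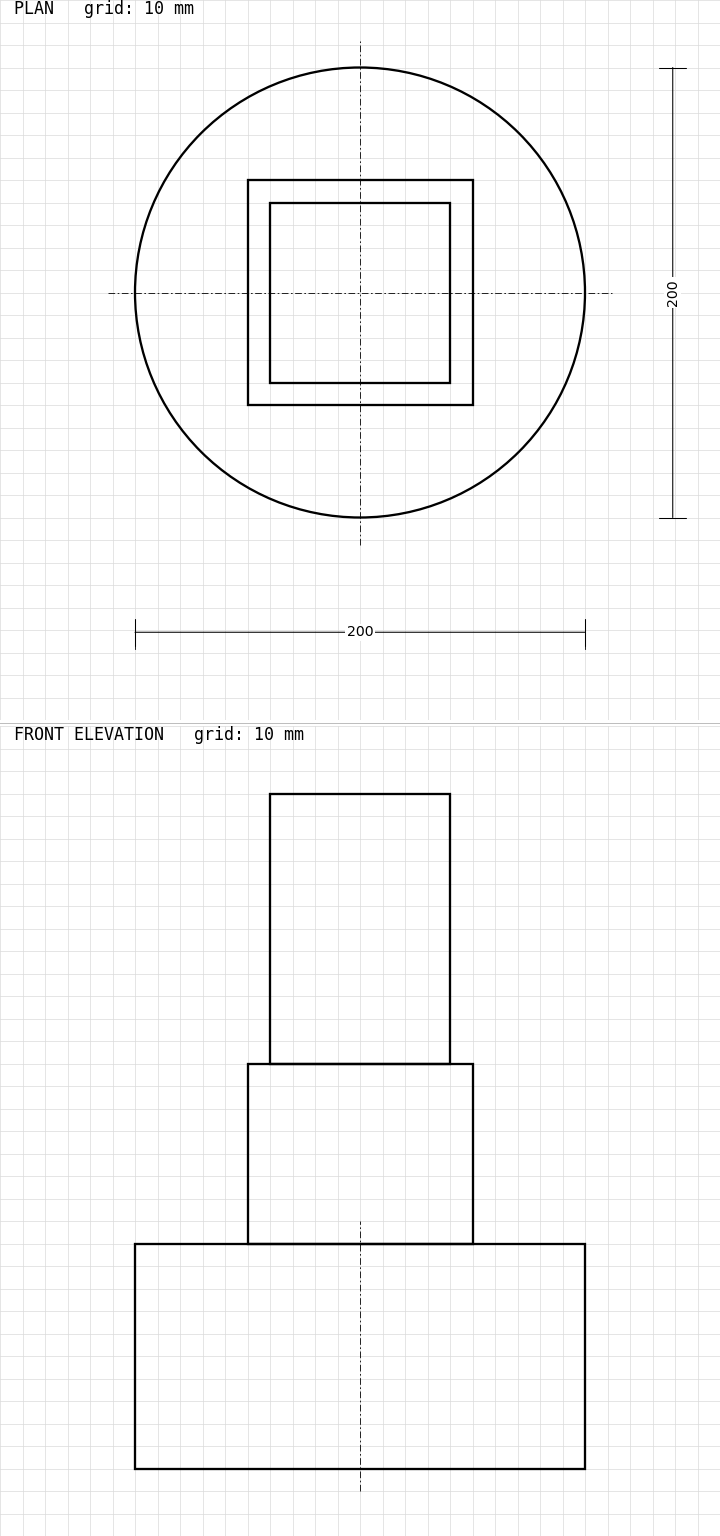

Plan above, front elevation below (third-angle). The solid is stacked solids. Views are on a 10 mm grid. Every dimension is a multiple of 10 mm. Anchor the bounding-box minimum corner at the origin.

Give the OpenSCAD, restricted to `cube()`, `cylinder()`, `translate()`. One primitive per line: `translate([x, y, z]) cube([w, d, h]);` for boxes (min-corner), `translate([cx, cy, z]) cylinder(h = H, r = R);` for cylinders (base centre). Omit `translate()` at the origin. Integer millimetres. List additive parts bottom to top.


translate([100, 100, 0]) cylinder(h = 100, r = 100);
translate([50, 50, 100]) cube([100, 100, 80]);
translate([60, 60, 180]) cube([80, 80, 120]);
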